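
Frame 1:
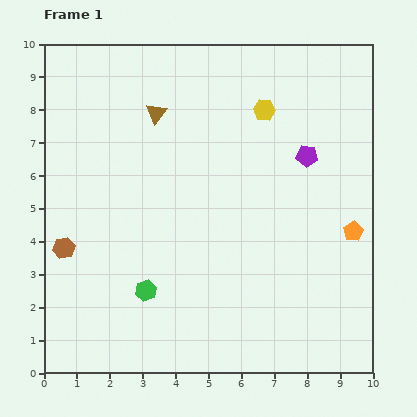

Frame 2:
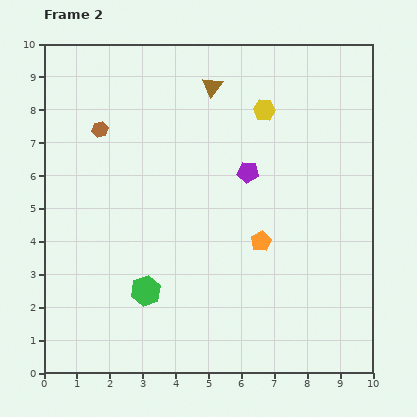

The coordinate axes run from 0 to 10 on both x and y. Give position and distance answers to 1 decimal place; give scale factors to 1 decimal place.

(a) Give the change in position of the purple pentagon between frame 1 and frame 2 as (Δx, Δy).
(-1.8, -0.5)

The purple pentagon was at (8.0, 6.6) in frame 1 and (6.2, 6.1) in frame 2.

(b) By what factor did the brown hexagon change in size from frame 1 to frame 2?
0.7×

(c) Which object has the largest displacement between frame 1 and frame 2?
the brown hexagon

(moved 3.8; next 2.8)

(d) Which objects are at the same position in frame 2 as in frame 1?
the yellow hexagon, the green hexagon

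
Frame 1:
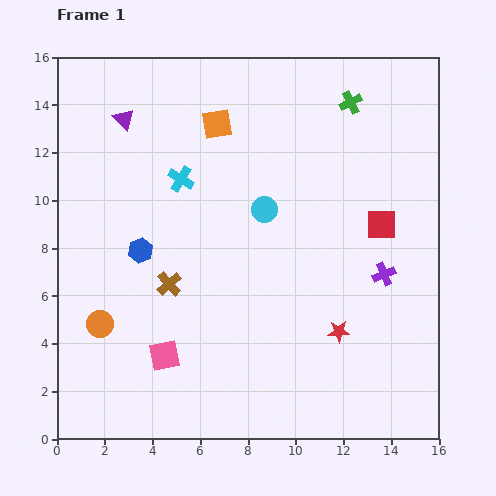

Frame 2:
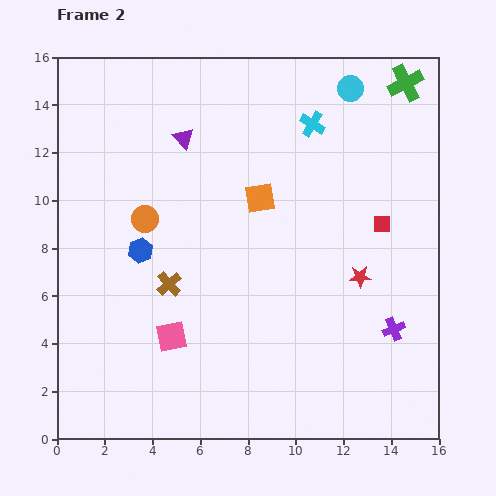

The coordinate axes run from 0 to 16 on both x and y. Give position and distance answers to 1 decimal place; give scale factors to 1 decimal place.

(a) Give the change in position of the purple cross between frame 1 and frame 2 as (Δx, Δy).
(0.4, -2.3)

The purple cross was at (13.7, 6.9) in frame 1 and (14.1, 4.6) in frame 2.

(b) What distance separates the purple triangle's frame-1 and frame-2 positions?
2.6

The purple triangle moved from (2.8, 13.4) to (5.3, 12.6), a distance of √(2.5² + 0.8²) ≈ 2.6.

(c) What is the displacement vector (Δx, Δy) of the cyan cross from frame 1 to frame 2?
(5.5, 2.3)

The cyan cross was at (5.2, 10.9) in frame 1 and (10.7, 13.2) in frame 2.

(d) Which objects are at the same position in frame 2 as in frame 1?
the blue hexagon, the red square, the brown cross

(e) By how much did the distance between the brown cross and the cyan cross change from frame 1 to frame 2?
+4.6

Distance in frame 1: 4.4. Distance in frame 2: 9.0.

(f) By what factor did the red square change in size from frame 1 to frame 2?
0.6×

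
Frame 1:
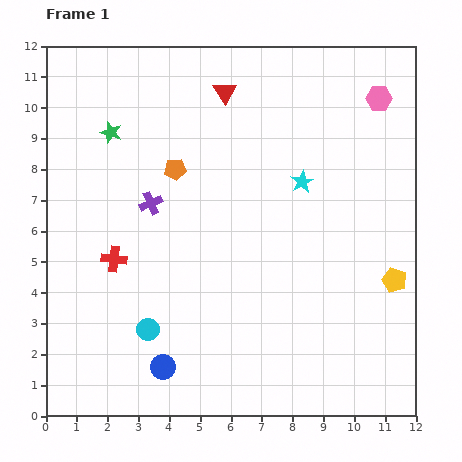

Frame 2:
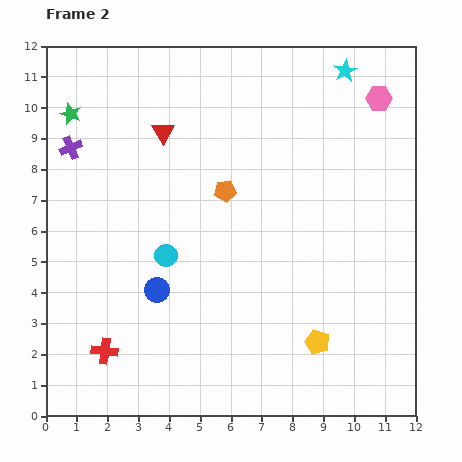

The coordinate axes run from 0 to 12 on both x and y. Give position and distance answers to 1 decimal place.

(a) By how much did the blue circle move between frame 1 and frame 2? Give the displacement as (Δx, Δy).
(-0.2, 2.5)

The blue circle was at (3.8, 1.6) in frame 1 and (3.6, 4.1) in frame 2.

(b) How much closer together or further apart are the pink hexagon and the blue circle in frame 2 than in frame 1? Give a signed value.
-1.7

Distance in frame 1: 11.2. Distance in frame 2: 9.5.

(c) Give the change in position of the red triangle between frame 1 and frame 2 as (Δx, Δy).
(-2.0, -1.3)

The red triangle was at (5.8, 10.5) in frame 1 and (3.8, 9.2) in frame 2.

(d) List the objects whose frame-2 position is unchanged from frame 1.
the pink hexagon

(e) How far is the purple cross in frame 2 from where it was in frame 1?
3.2

The purple cross moved from (3.4, 6.9) to (0.8, 8.7), a distance of √(2.6² + 1.8²) ≈ 3.2.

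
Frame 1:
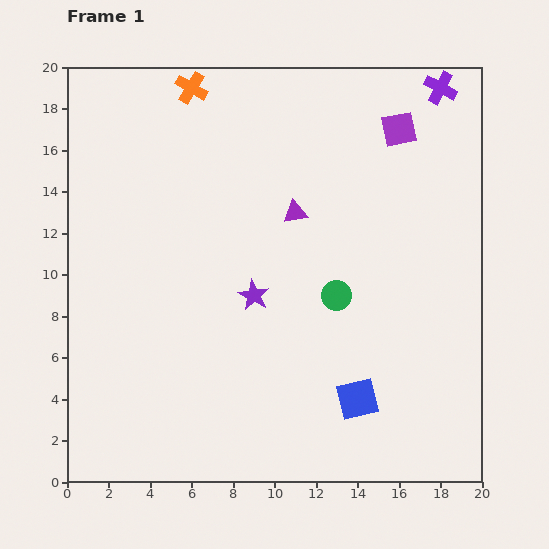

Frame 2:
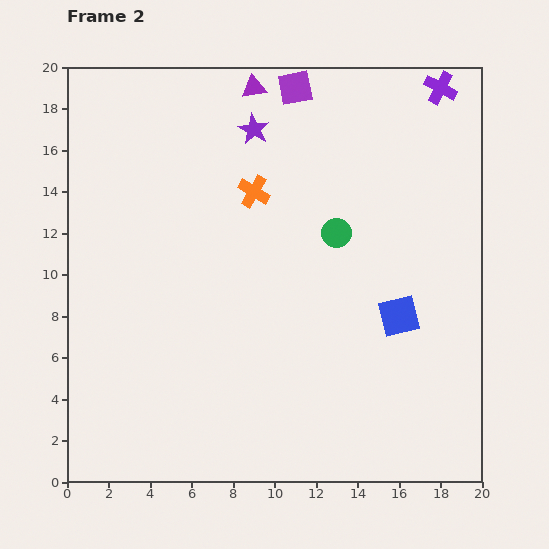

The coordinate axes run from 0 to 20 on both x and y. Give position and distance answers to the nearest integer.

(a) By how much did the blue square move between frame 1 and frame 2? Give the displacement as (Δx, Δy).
(2, 4)

The blue square was at (14, 4) in frame 1 and (16, 8) in frame 2.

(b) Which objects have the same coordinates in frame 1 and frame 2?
the purple cross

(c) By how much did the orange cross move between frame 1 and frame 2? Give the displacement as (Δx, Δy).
(3, -5)

The orange cross was at (6, 19) in frame 1 and (9, 14) in frame 2.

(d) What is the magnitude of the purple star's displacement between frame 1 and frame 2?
8

The purple star moved from (9, 9) to (9, 17), a distance of √(0² + 8²) ≈ 8.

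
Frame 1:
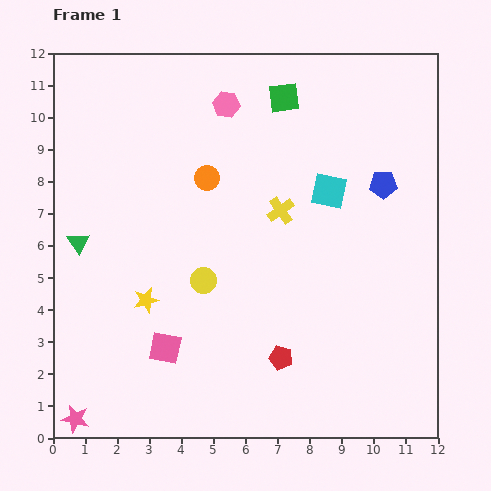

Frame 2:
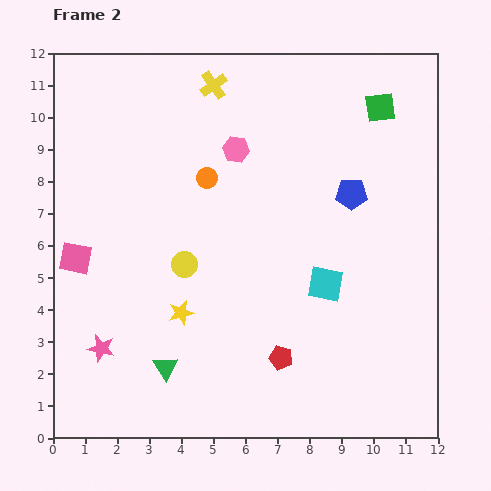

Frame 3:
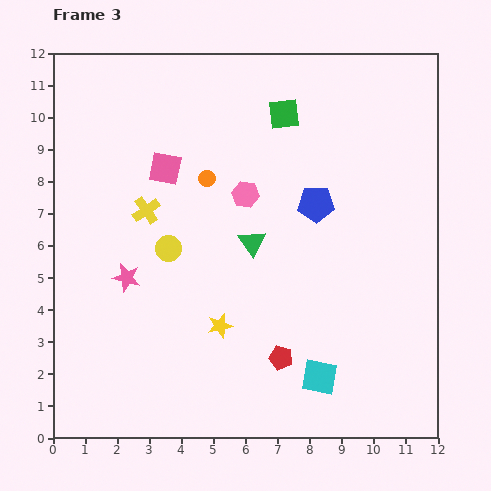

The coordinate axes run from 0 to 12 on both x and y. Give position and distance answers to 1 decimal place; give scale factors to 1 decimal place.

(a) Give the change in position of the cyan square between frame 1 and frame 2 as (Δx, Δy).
(-0.1, -2.9)

The cyan square was at (8.6, 7.7) in frame 1 and (8.5, 4.8) in frame 2.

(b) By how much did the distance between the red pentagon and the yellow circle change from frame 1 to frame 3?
+1.5

Distance in frame 1: 3.4. Distance in frame 3: 4.9.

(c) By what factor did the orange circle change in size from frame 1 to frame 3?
0.6×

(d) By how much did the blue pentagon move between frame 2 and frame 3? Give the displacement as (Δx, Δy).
(-1.1, -0.3)

The blue pentagon was at (9.3, 7.6) in frame 2 and (8.2, 7.3) in frame 3.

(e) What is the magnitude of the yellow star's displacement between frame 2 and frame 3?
1.3

The yellow star moved from (4.0, 3.9) to (5.2, 3.5), a distance of √(1.2² + 0.4²) ≈ 1.3.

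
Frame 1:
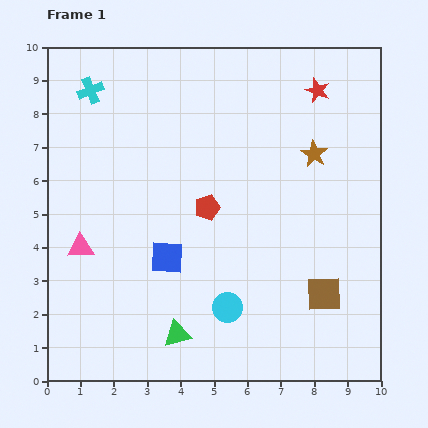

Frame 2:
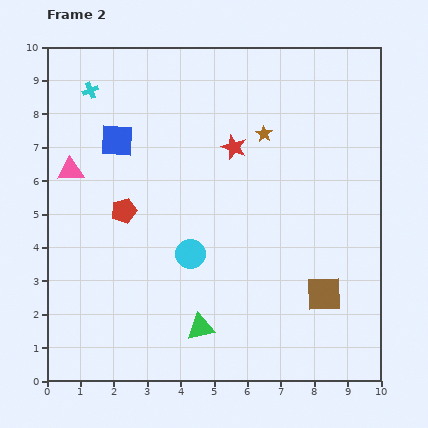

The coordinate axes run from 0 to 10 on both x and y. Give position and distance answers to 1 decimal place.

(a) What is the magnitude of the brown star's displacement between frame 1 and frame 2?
1.6

The brown star moved from (8.0, 6.8) to (6.5, 7.4), a distance of √(1.5² + 0.6²) ≈ 1.6.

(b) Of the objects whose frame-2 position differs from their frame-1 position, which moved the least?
the green triangle

(moved 0.7)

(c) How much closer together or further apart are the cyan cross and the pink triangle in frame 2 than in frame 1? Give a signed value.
-2.2

Distance in frame 1: 4.7. Distance in frame 2: 2.5.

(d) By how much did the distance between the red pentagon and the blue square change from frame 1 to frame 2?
+0.2

Distance in frame 1: 1.9. Distance in frame 2: 2.1.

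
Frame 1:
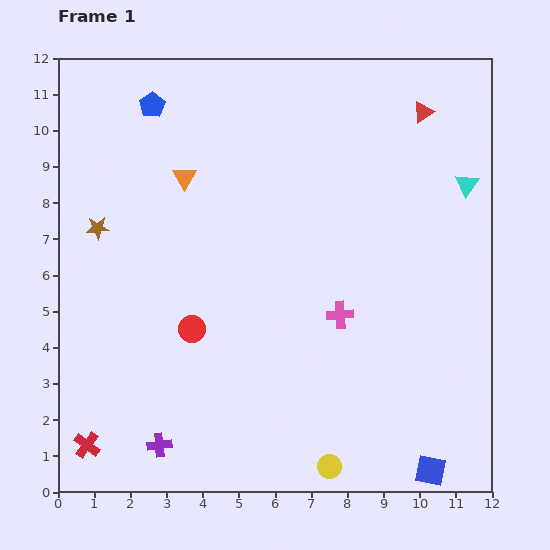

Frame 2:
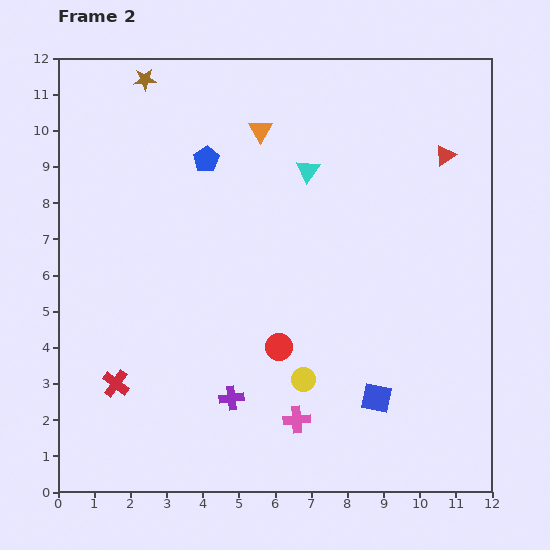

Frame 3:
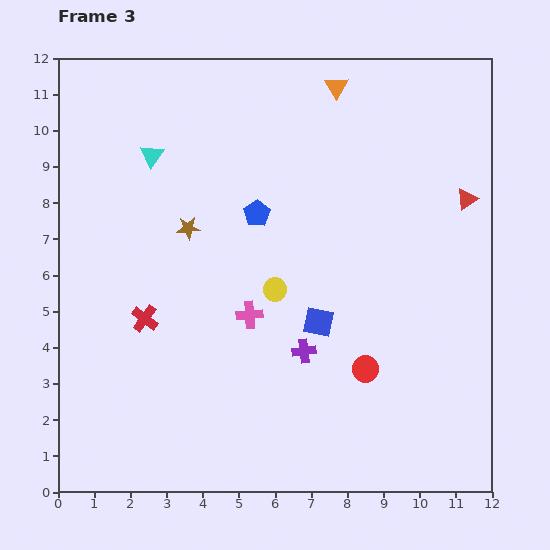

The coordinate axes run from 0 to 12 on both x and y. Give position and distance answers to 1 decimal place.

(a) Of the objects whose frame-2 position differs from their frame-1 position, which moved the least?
the red triangle

(moved 1.3)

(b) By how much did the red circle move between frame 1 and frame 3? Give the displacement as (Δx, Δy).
(4.8, -1.1)

The red circle was at (3.7, 4.5) in frame 1 and (8.5, 3.4) in frame 3.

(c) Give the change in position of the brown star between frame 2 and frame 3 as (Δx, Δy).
(1.2, -4.1)

The brown star was at (2.4, 11.4) in frame 2 and (3.6, 7.3) in frame 3.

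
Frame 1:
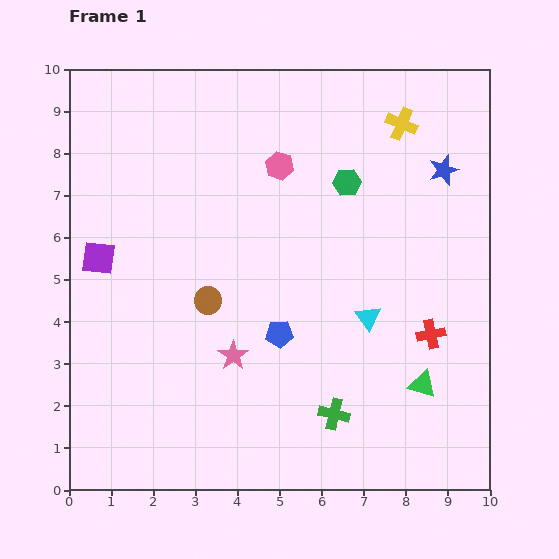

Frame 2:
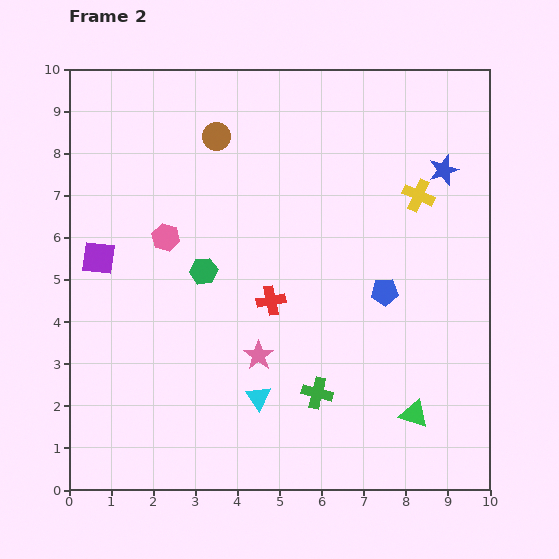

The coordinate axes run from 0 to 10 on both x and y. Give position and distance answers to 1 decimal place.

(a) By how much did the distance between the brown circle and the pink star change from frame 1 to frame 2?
+3.9

Distance in frame 1: 1.4. Distance in frame 2: 5.3.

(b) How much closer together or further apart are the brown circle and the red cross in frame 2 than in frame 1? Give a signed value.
-1.3

Distance in frame 1: 5.4. Distance in frame 2: 4.1.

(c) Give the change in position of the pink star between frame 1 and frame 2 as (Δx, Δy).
(0.6, 0.0)

The pink star was at (3.9, 3.2) in frame 1 and (4.5, 3.2) in frame 2.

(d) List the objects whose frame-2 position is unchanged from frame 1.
the blue star, the purple square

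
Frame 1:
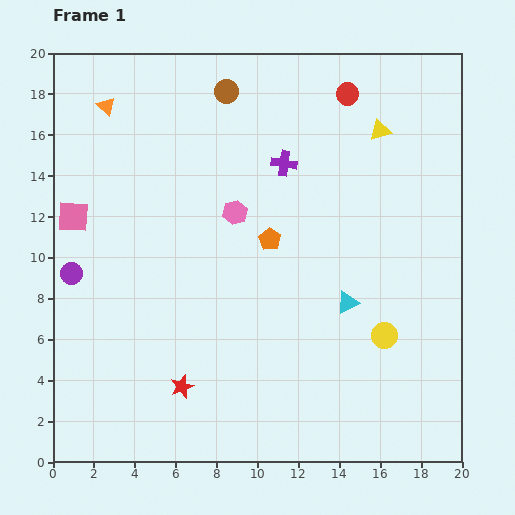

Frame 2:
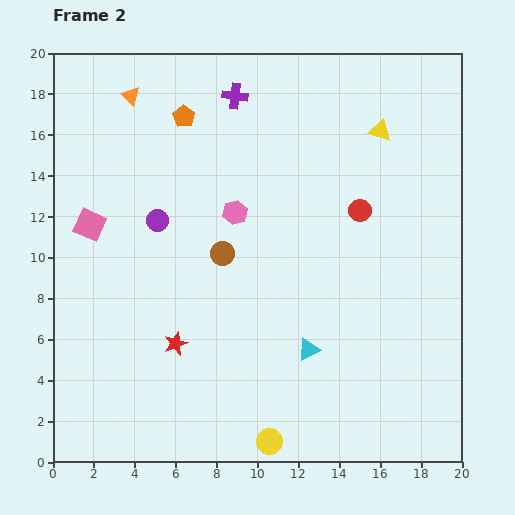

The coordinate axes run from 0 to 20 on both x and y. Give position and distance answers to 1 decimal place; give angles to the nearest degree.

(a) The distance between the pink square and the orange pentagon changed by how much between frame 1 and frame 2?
-2.7

Distance in frame 1: 9.7. Distance in frame 2: 7.0.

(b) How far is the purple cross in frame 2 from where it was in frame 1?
4.1

The purple cross moved from (11.3, 14.6) to (8.9, 17.9), a distance of √(2.4² + 3.3²) ≈ 4.1.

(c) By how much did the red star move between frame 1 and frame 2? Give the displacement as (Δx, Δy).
(-0.3, 2.1)

The red star was at (6.3, 3.7) in frame 1 and (6.0, 5.8) in frame 2.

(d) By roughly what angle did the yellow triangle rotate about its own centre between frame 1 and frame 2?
32° clockwise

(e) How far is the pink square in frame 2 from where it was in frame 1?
0.9

The pink square moved from (1.0, 12.0) to (1.8, 11.6), a distance of √(0.8² + 0.4²) ≈ 0.9.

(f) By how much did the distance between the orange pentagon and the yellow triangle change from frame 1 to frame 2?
+2.0

Distance in frame 1: 7.6. Distance in frame 2: 9.6.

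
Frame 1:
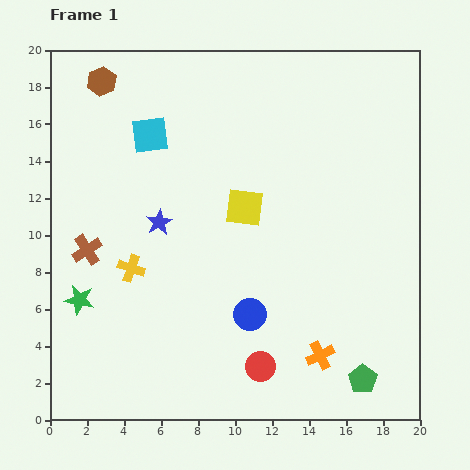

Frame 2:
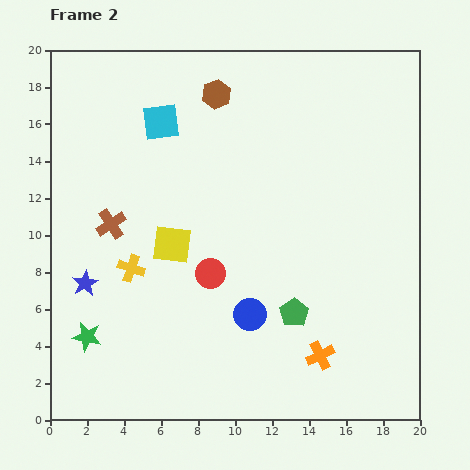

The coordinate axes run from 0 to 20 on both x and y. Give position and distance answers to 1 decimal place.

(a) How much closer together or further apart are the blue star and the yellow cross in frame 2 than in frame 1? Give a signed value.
-0.3

Distance in frame 1: 2.9. Distance in frame 2: 2.6.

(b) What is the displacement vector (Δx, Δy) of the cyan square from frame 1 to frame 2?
(0.6, 0.7)

The cyan square was at (5.4, 15.4) in frame 1 and (6.0, 16.1) in frame 2.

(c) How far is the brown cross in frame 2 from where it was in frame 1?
1.9

The brown cross moved from (2.0, 9.2) to (3.3, 10.6), a distance of √(1.3² + 1.4²) ≈ 1.9.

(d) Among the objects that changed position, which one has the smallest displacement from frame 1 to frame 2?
the cyan square

(moved 0.9)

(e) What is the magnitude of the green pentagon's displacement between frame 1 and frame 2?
5.2

The green pentagon moved from (16.9, 2.2) to (13.2, 5.8), a distance of √(3.7² + 3.6²) ≈ 5.2.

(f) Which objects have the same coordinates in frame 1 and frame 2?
the blue circle, the yellow cross, the orange cross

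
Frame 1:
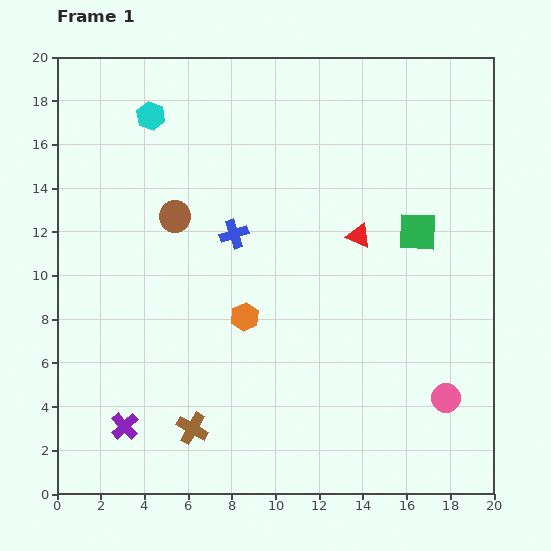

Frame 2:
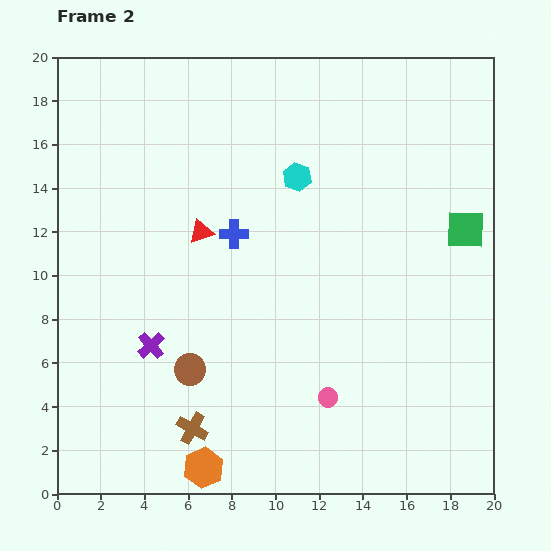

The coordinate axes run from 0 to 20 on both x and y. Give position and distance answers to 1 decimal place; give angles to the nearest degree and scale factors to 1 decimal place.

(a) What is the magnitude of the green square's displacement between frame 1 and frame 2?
2.2

The green square moved from (16.5, 12.0) to (18.7, 12.1), a distance of √(2.2² + 0.1²) ≈ 2.2.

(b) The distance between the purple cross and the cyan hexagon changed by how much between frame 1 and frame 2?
-4.1

Distance in frame 1: 14.3. Distance in frame 2: 10.2.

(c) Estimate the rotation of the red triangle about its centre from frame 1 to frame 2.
42° counter-clockwise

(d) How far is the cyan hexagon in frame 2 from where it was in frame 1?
7.3

The cyan hexagon moved from (4.3, 17.3) to (11.0, 14.5), a distance of √(6.7² + 2.8²) ≈ 7.3.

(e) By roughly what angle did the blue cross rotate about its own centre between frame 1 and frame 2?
21° clockwise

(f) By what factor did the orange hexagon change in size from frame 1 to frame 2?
1.4×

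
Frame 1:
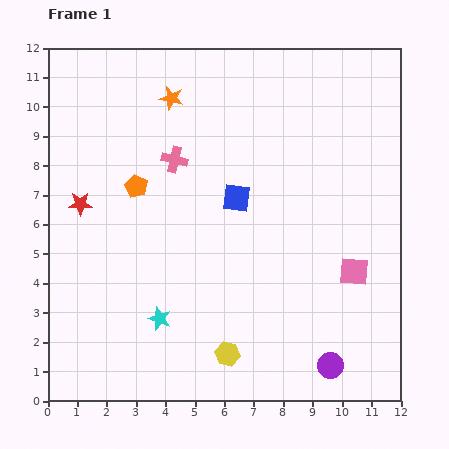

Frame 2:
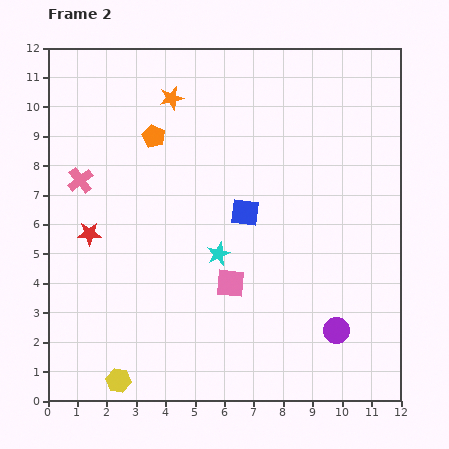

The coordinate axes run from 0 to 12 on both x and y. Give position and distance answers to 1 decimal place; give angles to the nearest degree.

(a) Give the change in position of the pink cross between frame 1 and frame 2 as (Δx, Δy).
(-3.2, -0.7)

The pink cross was at (4.3, 8.2) in frame 1 and (1.1, 7.5) in frame 2.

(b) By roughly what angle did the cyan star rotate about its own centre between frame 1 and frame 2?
30° clockwise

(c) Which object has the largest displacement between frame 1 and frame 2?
the pink square

(moved 4.2; next 3.8)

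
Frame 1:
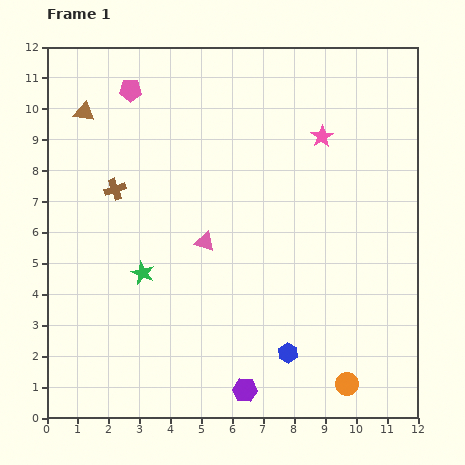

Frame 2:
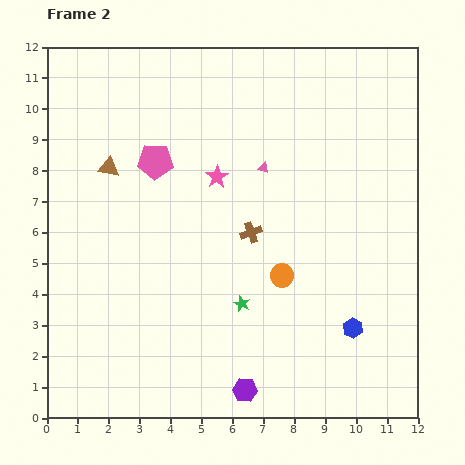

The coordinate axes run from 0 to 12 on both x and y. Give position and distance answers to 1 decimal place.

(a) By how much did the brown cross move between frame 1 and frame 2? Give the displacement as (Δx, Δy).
(4.4, -1.4)

The brown cross was at (2.2, 7.4) in frame 1 and (6.6, 6.0) in frame 2.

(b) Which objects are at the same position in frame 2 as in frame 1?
the purple hexagon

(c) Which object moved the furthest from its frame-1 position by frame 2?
the brown cross

(moved 4.6; next 4.1)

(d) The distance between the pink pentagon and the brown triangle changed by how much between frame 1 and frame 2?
-0.2

Distance in frame 1: 1.7. Distance in frame 2: 1.5.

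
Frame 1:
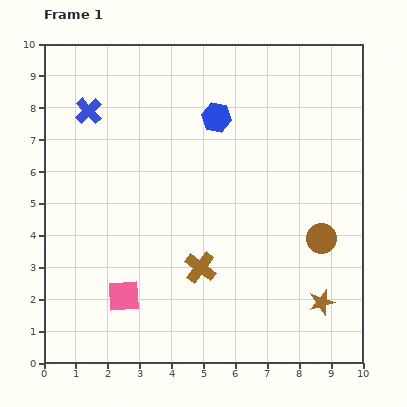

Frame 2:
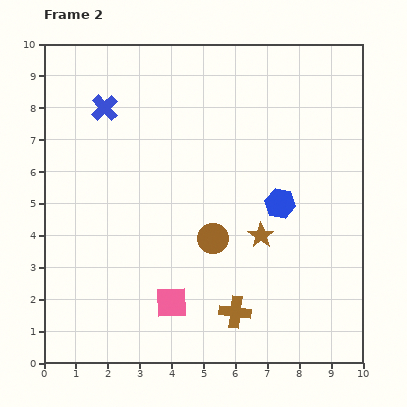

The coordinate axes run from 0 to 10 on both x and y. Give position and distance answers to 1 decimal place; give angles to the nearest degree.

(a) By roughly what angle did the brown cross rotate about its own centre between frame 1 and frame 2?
30° counter-clockwise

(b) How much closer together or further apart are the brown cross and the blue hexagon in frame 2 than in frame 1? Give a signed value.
-1.0

Distance in frame 1: 4.7. Distance in frame 2: 3.7.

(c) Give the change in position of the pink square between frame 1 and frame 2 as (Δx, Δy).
(1.5, -0.2)

The pink square was at (2.5, 2.1) in frame 1 and (4.0, 1.9) in frame 2.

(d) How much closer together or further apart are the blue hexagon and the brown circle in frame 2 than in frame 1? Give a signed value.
-2.6

Distance in frame 1: 5.0. Distance in frame 2: 2.4.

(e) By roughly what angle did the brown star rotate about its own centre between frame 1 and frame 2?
21° counter-clockwise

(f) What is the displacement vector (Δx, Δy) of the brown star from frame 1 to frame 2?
(-1.9, 2.1)

The brown star was at (8.7, 1.9) in frame 1 and (6.8, 4.0) in frame 2.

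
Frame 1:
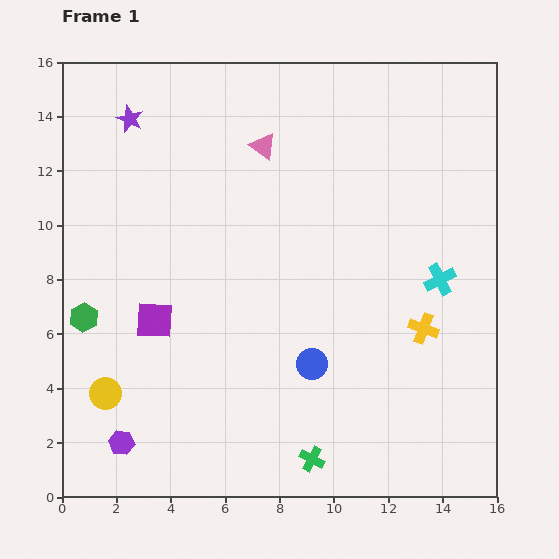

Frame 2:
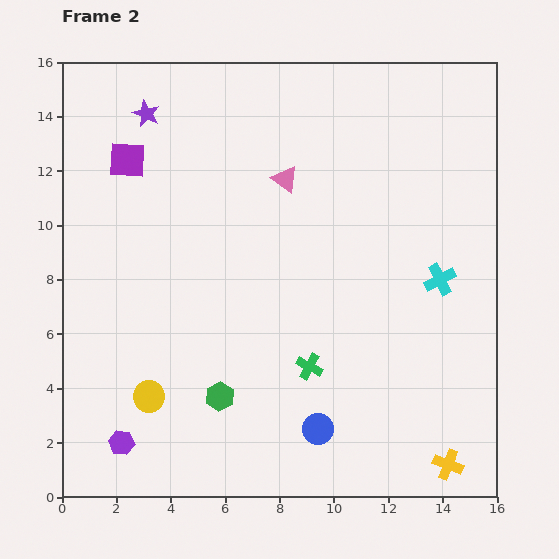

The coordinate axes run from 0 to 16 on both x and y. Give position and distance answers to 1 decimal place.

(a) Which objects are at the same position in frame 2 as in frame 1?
the cyan cross, the purple hexagon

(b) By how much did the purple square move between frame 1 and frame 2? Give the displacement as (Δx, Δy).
(-1.0, 5.9)

The purple square was at (3.4, 6.5) in frame 1 and (2.4, 12.4) in frame 2.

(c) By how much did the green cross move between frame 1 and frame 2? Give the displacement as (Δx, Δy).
(-0.1, 3.4)

The green cross was at (9.2, 1.4) in frame 1 and (9.1, 4.8) in frame 2.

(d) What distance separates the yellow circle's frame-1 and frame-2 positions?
1.6

The yellow circle moved from (1.6, 3.8) to (3.2, 3.7), a distance of √(1.6² + 0.1²) ≈ 1.6.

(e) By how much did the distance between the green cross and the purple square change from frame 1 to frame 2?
+2.4

Distance in frame 1: 7.7. Distance in frame 2: 10.1.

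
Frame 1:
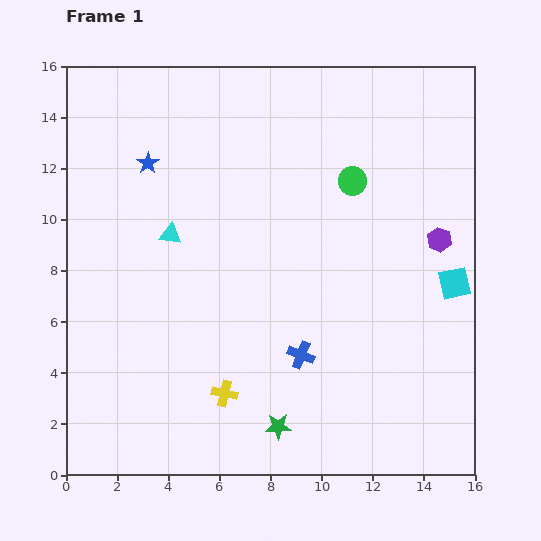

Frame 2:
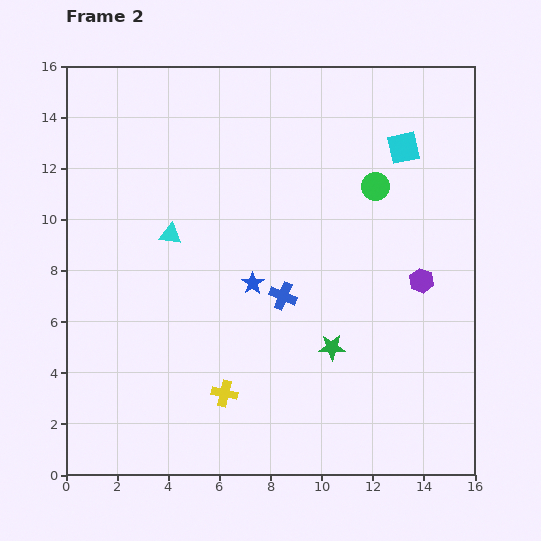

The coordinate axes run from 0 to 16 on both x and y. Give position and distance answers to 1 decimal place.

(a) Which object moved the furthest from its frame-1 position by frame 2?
the blue star

(moved 6.2; next 5.7)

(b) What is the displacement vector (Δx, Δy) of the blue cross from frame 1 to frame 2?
(-0.7, 2.3)

The blue cross was at (9.2, 4.7) in frame 1 and (8.5, 7.0) in frame 2.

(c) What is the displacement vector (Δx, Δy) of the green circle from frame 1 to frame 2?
(0.9, -0.2)

The green circle was at (11.2, 11.5) in frame 1 and (12.1, 11.3) in frame 2.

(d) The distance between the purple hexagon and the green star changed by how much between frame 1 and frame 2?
-5.2

Distance in frame 1: 9.6. Distance in frame 2: 4.4.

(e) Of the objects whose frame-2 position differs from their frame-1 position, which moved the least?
the green circle

(moved 0.9)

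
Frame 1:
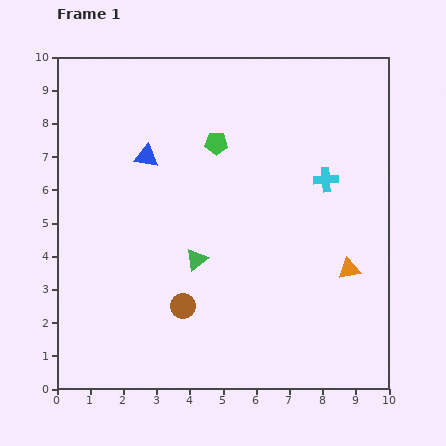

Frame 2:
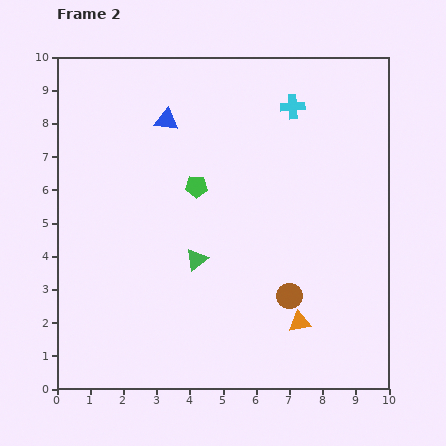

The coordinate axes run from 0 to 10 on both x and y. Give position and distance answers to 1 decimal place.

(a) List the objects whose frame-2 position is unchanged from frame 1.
the green triangle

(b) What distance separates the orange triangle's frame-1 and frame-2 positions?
2.2

The orange triangle moved from (8.8, 3.6) to (7.3, 2.0), a distance of √(1.5² + 1.6²) ≈ 2.2.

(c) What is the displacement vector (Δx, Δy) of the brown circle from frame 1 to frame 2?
(3.2, 0.3)

The brown circle was at (3.8, 2.5) in frame 1 and (7.0, 2.8) in frame 2.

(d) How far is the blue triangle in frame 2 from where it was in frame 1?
1.3

The blue triangle moved from (2.7, 7.0) to (3.3, 8.1), a distance of √(0.6² + 1.1²) ≈ 1.3.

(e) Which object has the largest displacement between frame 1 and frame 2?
the brown circle

(moved 3.2; next 2.4)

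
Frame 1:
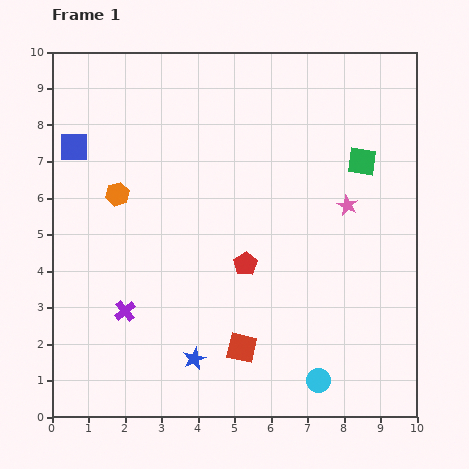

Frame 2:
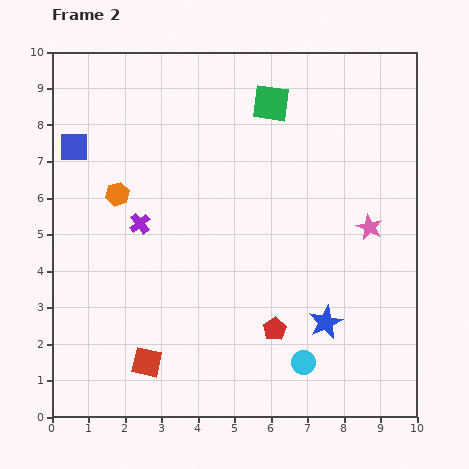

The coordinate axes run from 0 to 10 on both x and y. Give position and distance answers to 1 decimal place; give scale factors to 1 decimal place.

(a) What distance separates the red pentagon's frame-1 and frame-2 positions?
2.0

The red pentagon moved from (5.3, 4.2) to (6.1, 2.4), a distance of √(0.8² + 1.8²) ≈ 2.0.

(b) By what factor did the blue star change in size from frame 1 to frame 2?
1.5×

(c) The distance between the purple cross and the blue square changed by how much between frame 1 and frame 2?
-1.9

Distance in frame 1: 4.7. Distance in frame 2: 2.8.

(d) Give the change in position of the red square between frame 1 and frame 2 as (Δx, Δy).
(-2.6, -0.4)

The red square was at (5.2, 1.9) in frame 1 and (2.6, 1.5) in frame 2.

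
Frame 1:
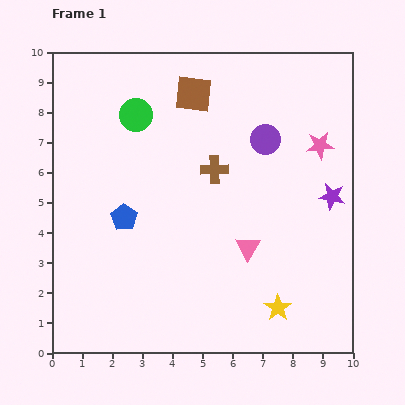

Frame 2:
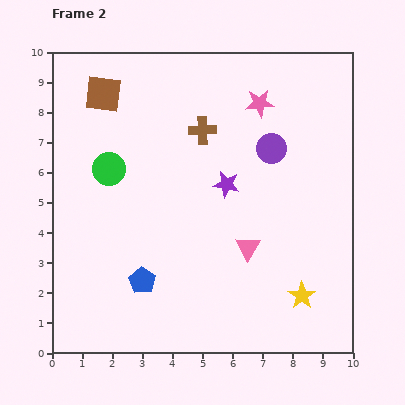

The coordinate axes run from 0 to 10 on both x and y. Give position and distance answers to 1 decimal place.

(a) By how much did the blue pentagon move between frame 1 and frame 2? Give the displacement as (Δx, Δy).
(0.6, -2.1)

The blue pentagon was at (2.4, 4.5) in frame 1 and (3.0, 2.4) in frame 2.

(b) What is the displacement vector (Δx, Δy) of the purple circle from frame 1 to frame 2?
(0.2, -0.3)

The purple circle was at (7.1, 7.1) in frame 1 and (7.3, 6.8) in frame 2.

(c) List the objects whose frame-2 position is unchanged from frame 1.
the pink triangle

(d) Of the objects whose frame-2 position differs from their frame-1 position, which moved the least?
the purple circle

(moved 0.4)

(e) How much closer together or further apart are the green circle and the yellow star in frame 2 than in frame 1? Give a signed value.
-0.2

Distance in frame 1: 7.9. Distance in frame 2: 7.7.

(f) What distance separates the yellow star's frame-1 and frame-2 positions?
0.9

The yellow star moved from (7.5, 1.5) to (8.3, 1.9), a distance of √(0.8² + 0.4²) ≈ 0.9.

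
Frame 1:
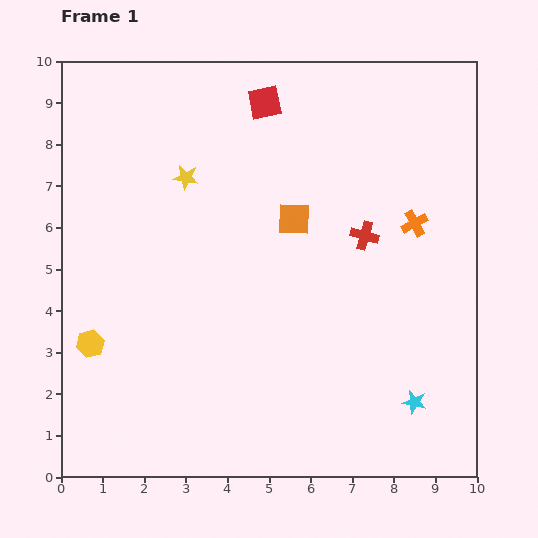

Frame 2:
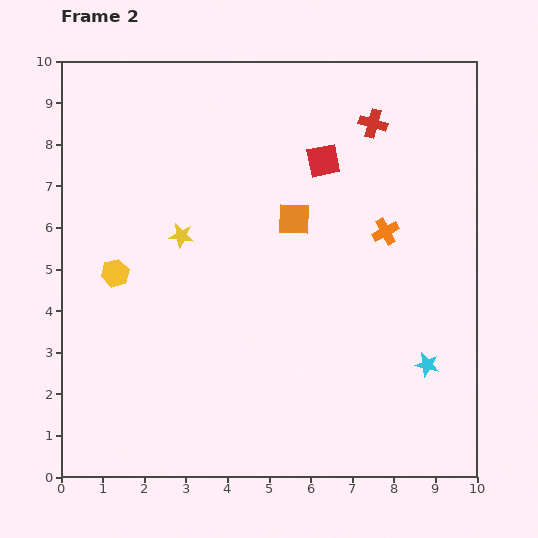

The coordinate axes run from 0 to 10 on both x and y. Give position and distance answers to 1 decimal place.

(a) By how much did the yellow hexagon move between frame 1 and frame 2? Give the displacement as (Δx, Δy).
(0.6, 1.7)

The yellow hexagon was at (0.7, 3.2) in frame 1 and (1.3, 4.9) in frame 2.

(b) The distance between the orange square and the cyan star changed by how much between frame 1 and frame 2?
-0.6

Distance in frame 1: 5.3. Distance in frame 2: 4.7.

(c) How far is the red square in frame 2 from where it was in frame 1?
2.0

The red square moved from (4.9, 9.0) to (6.3, 7.6), a distance of √(1.4² + 1.4²) ≈ 2.0.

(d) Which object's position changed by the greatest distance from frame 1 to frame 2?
the red cross

(moved 2.7; next 2.0)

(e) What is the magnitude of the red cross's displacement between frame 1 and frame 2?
2.7

The red cross moved from (7.3, 5.8) to (7.5, 8.5), a distance of √(0.2² + 2.7²) ≈ 2.7.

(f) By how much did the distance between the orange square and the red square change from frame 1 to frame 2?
-1.3

Distance in frame 1: 2.9. Distance in frame 2: 1.6.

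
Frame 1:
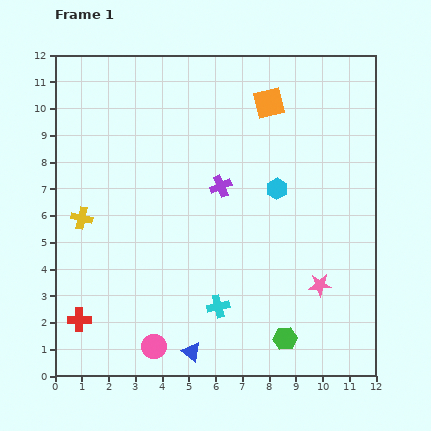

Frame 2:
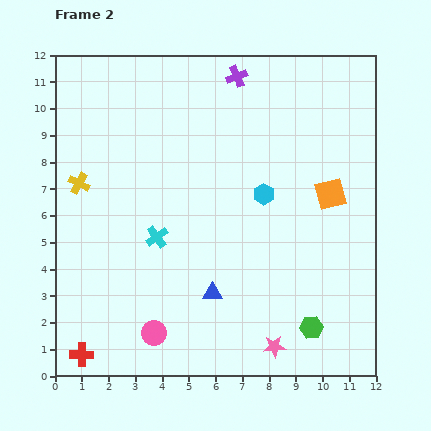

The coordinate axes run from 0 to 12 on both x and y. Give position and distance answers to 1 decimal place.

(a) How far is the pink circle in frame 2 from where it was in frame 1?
0.5

The pink circle moved from (3.7, 1.1) to (3.7, 1.6), a distance of √(0.0² + 0.5²) ≈ 0.5.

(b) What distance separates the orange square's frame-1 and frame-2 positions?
4.1

The orange square moved from (8.0, 10.2) to (10.3, 6.8), a distance of √(2.3² + 3.4²) ≈ 4.1.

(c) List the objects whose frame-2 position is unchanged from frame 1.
none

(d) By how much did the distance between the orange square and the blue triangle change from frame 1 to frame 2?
-4.0

Distance in frame 1: 9.7. Distance in frame 2: 5.7.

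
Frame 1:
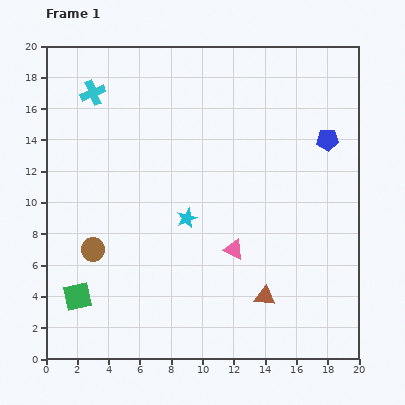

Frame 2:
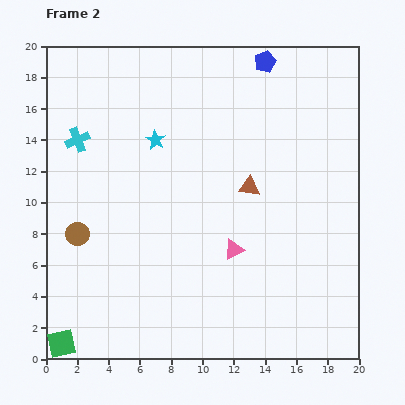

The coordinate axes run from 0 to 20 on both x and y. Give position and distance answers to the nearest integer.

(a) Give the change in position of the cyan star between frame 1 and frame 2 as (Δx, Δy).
(-2, 5)

The cyan star was at (9, 9) in frame 1 and (7, 14) in frame 2.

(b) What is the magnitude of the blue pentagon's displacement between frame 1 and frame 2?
6

The blue pentagon moved from (18, 14) to (14, 19), a distance of √(4² + 5²) ≈ 6.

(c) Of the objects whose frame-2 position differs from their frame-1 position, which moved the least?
the brown circle

(moved 1)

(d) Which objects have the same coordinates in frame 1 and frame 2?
the pink triangle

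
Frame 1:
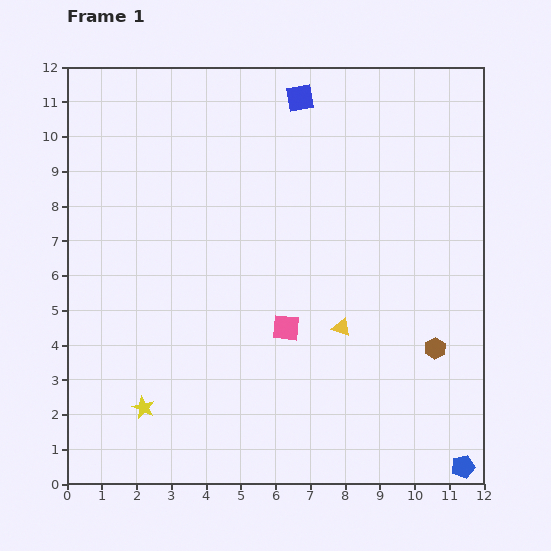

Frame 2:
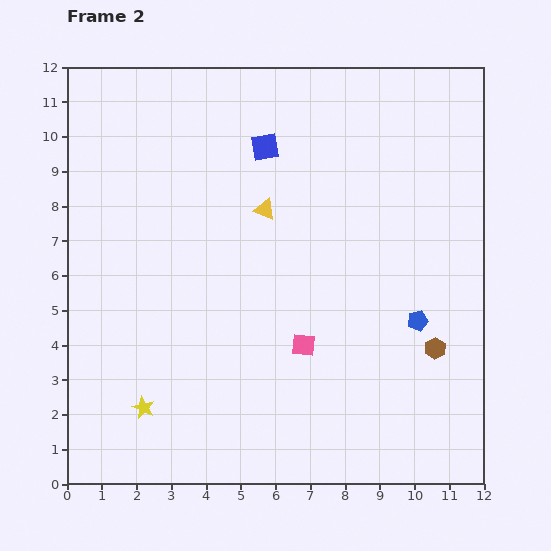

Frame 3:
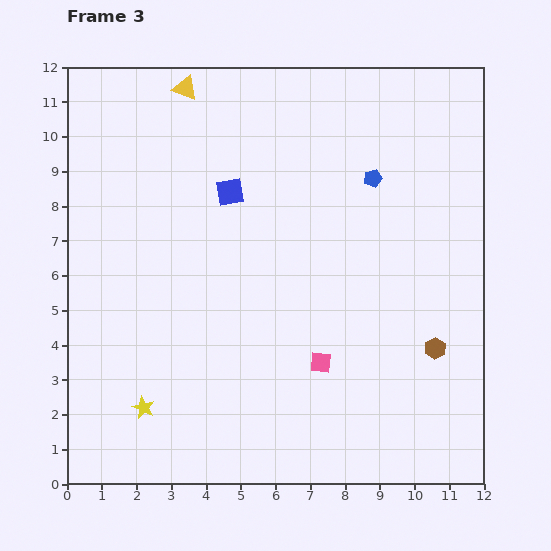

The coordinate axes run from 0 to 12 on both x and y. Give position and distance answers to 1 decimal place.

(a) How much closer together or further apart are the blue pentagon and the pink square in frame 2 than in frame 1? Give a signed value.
-3.1

Distance in frame 1: 6.5. Distance in frame 2: 3.4.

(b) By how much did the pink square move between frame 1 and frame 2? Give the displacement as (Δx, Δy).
(0.5, -0.5)

The pink square was at (6.3, 4.5) in frame 1 and (6.8, 4.0) in frame 2.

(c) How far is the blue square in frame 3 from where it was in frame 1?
3.4

The blue square moved from (6.7, 11.1) to (4.7, 8.4), a distance of √(2.0² + 2.7²) ≈ 3.4.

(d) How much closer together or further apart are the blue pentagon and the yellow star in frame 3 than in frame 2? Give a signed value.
+1.0

Distance in frame 2: 8.3. Distance in frame 3: 9.3.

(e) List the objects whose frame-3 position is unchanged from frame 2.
the brown hexagon, the yellow star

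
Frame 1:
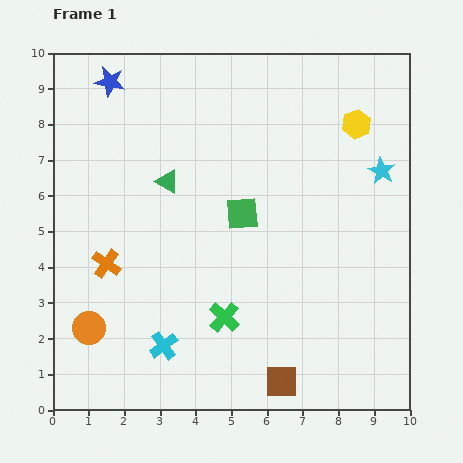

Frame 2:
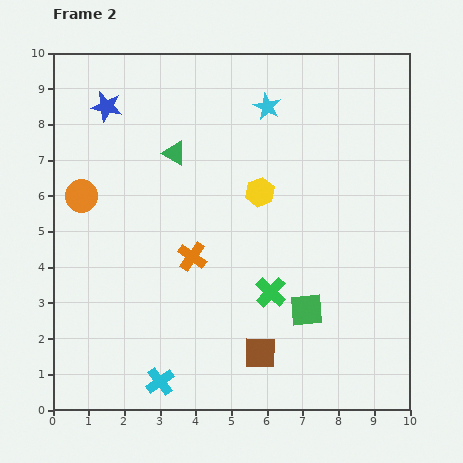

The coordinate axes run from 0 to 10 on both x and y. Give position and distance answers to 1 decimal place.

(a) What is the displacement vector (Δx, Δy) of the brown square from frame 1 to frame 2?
(-0.6, 0.8)

The brown square was at (6.4, 0.8) in frame 1 and (5.8, 1.6) in frame 2.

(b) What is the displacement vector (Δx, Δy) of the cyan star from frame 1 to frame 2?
(-3.2, 1.8)

The cyan star was at (9.2, 6.7) in frame 1 and (6.0, 8.5) in frame 2.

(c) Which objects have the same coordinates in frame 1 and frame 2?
none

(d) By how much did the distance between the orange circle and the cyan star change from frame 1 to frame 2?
-3.5

Distance in frame 1: 9.3. Distance in frame 2: 5.8.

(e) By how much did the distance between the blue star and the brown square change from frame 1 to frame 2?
-1.6

Distance in frame 1: 9.7. Distance in frame 2: 8.1.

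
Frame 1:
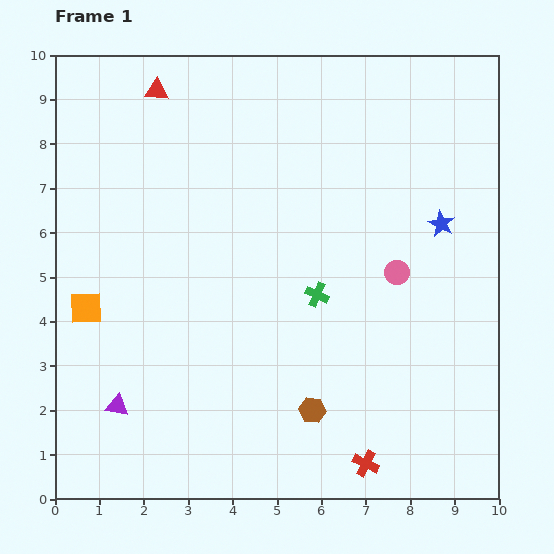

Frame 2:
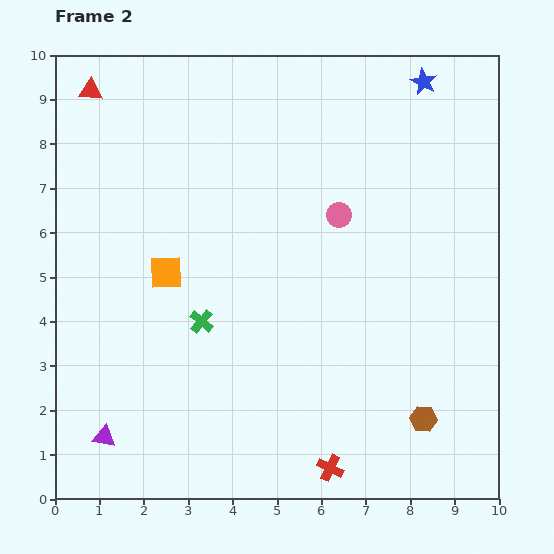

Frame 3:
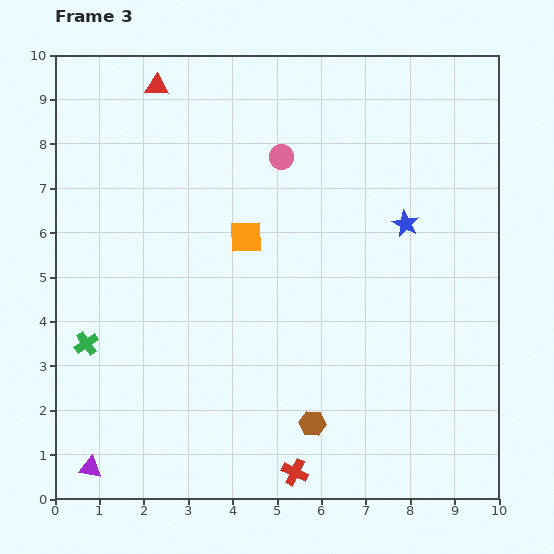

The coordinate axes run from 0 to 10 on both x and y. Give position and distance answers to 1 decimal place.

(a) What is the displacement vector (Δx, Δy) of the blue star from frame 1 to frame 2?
(-0.4, 3.2)

The blue star was at (8.7, 6.2) in frame 1 and (8.3, 9.4) in frame 2.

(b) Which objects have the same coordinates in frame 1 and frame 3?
none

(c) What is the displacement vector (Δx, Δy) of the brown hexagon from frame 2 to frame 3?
(-2.5, -0.1)

The brown hexagon was at (8.3, 1.8) in frame 2 and (5.8, 1.7) in frame 3.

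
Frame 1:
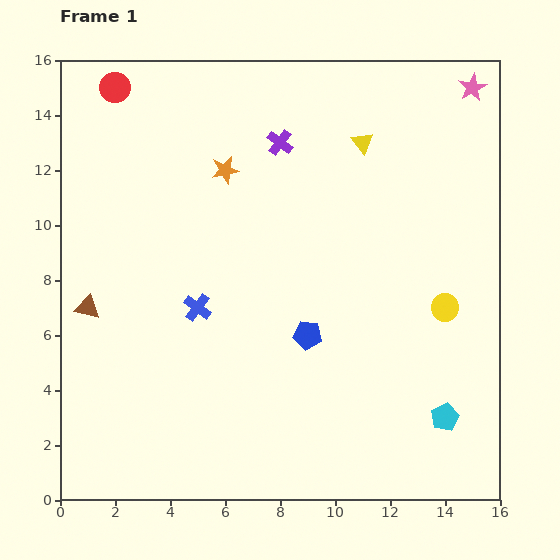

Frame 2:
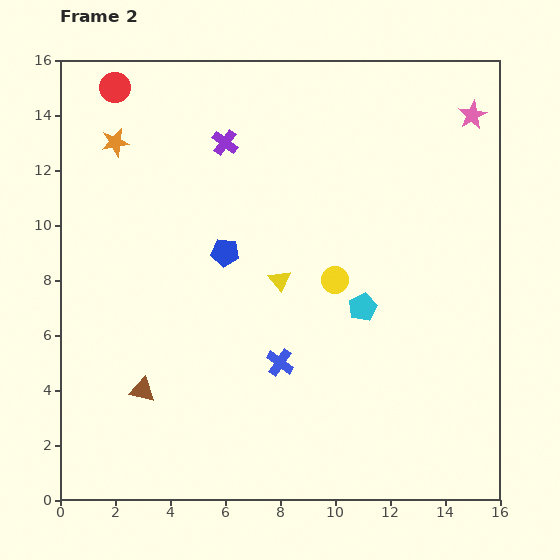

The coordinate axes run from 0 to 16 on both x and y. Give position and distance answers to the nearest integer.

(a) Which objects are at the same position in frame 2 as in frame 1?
the red circle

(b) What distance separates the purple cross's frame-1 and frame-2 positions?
2

The purple cross moved from (8, 13) to (6, 13), a distance of √(2² + 0²) ≈ 2.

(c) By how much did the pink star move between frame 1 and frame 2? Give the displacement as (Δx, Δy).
(0, -1)

The pink star was at (15, 15) in frame 1 and (15, 14) in frame 2.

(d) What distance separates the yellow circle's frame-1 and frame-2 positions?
4

The yellow circle moved from (14, 7) to (10, 8), a distance of √(4² + 1²) ≈ 4.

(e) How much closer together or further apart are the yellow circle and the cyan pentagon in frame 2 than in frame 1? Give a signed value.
-3

Distance in frame 1: 4. Distance in frame 2: 1.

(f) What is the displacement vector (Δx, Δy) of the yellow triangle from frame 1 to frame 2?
(-3, -5)

The yellow triangle was at (11, 13) in frame 1 and (8, 8) in frame 2.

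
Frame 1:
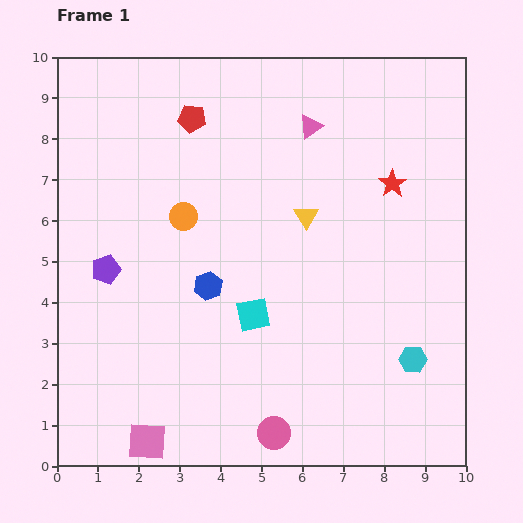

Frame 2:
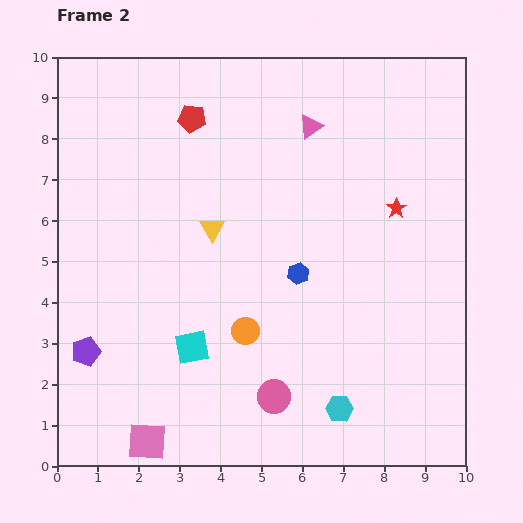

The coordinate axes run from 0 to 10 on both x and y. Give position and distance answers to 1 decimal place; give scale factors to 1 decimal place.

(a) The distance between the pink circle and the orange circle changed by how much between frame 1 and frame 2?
-4.0

Distance in frame 1: 5.7. Distance in frame 2: 1.7.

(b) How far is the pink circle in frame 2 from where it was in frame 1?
0.9

The pink circle moved from (5.3, 0.8) to (5.3, 1.7), a distance of √(0.0² + 0.9²) ≈ 0.9.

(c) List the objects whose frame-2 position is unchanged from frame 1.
the red pentagon, the pink triangle, the pink square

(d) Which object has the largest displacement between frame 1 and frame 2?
the orange circle

(moved 3.2; next 2.3)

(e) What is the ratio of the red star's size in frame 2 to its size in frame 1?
0.7×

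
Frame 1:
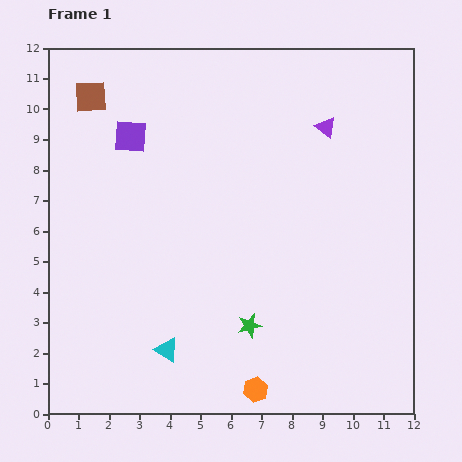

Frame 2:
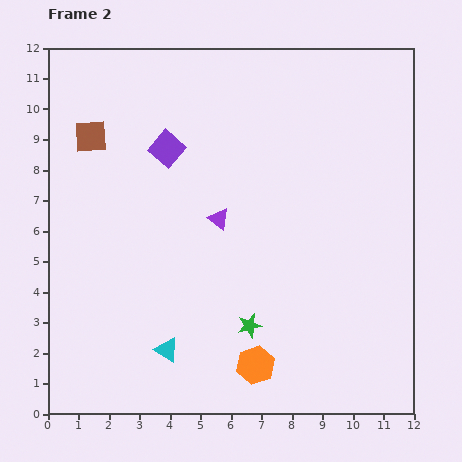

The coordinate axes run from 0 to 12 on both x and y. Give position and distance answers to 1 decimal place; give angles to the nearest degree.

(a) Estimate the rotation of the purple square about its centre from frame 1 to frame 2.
35° clockwise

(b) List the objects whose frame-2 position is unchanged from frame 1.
the cyan triangle, the green star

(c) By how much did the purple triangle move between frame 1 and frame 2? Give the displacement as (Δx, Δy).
(-3.5, -3.0)

The purple triangle was at (9.1, 9.4) in frame 1 and (5.6, 6.4) in frame 2.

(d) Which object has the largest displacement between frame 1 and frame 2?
the purple triangle

(moved 4.6; next 1.3)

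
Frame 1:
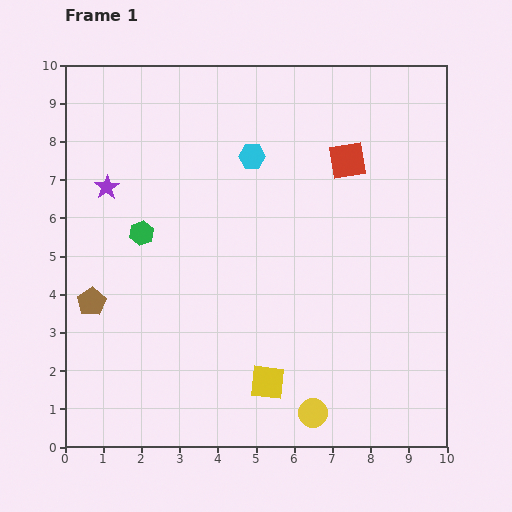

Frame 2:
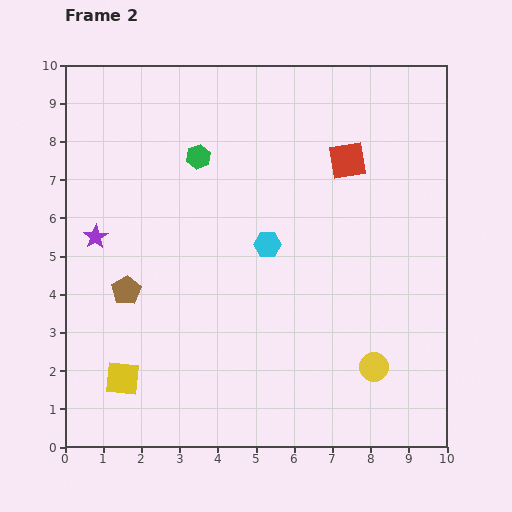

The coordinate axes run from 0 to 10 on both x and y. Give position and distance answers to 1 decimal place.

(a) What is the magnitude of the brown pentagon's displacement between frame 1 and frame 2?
0.9

The brown pentagon moved from (0.7, 3.8) to (1.6, 4.1), a distance of √(0.9² + 0.3²) ≈ 0.9.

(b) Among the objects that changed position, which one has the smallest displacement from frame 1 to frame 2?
the brown pentagon

(moved 0.9)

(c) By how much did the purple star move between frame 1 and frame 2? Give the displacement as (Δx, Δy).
(-0.3, -1.3)

The purple star was at (1.1, 6.8) in frame 1 and (0.8, 5.5) in frame 2.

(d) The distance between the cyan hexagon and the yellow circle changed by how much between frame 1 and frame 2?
-2.6

Distance in frame 1: 6.9. Distance in frame 2: 4.3.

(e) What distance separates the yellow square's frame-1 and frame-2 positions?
3.8

The yellow square moved from (5.3, 1.7) to (1.5, 1.8), a distance of √(3.8² + 0.1²) ≈ 3.8.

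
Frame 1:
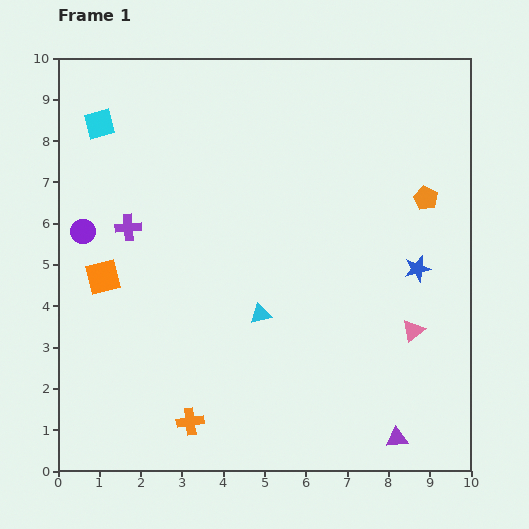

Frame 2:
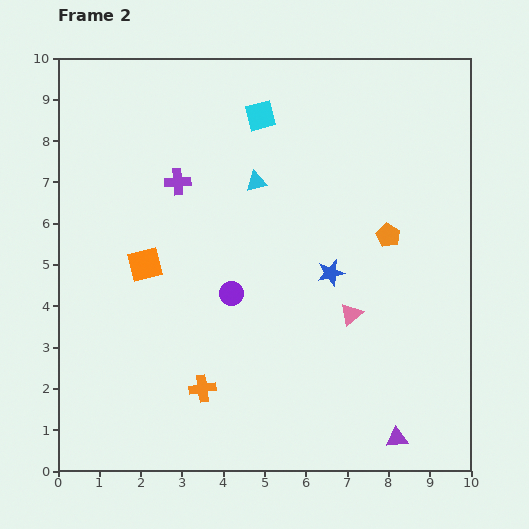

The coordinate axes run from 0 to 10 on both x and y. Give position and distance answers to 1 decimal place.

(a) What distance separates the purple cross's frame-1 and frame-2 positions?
1.6

The purple cross moved from (1.7, 5.9) to (2.9, 7.0), a distance of √(1.2² + 1.1²) ≈ 1.6.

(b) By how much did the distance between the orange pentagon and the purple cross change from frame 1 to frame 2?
-1.9

Distance in frame 1: 7.2. Distance in frame 2: 5.3.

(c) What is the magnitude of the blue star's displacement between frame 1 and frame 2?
2.1

The blue star moved from (8.7, 4.9) to (6.6, 4.8), a distance of √(2.1² + 0.1²) ≈ 2.1.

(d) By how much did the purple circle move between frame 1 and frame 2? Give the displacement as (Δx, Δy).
(3.6, -1.5)

The purple circle was at (0.6, 5.8) in frame 1 and (4.2, 4.3) in frame 2.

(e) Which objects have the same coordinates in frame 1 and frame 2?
the purple triangle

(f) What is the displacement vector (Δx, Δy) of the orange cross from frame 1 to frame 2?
(0.3, 0.8)

The orange cross was at (3.2, 1.2) in frame 1 and (3.5, 2.0) in frame 2.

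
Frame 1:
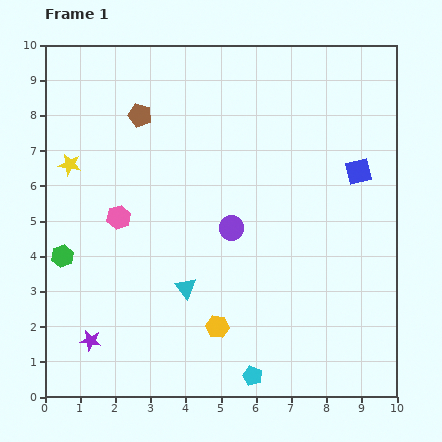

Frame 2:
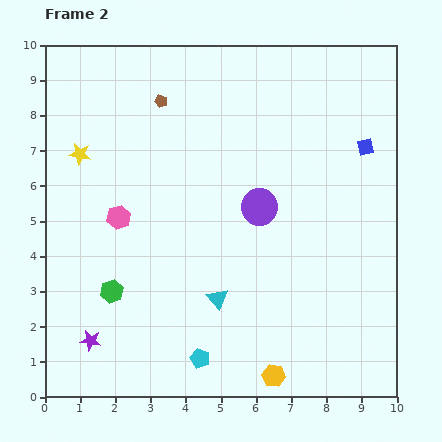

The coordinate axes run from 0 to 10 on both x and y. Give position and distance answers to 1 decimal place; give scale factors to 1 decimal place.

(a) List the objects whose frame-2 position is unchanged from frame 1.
the pink hexagon, the purple star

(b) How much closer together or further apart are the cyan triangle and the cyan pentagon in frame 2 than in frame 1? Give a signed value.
-1.3

Distance in frame 1: 3.1. Distance in frame 2: 1.8.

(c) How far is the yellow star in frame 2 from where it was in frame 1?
0.4

The yellow star moved from (0.7, 6.6) to (1.0, 6.9), a distance of √(0.3² + 0.3²) ≈ 0.4.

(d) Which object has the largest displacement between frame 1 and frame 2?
the yellow hexagon

(moved 2.1; next 1.7)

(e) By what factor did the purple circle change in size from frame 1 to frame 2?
1.5×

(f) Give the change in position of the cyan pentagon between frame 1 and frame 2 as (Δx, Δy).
(-1.5, 0.5)

The cyan pentagon was at (5.9, 0.6) in frame 1 and (4.4, 1.1) in frame 2.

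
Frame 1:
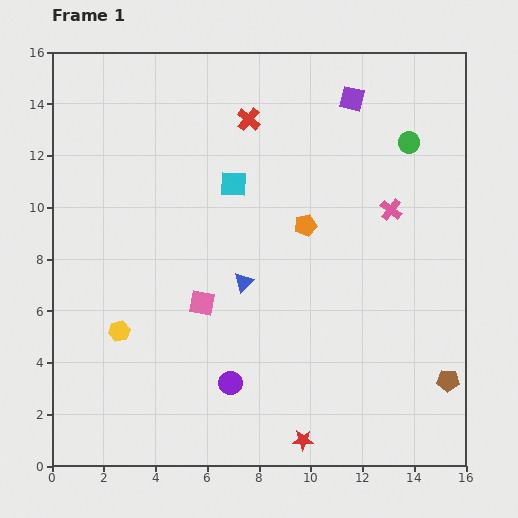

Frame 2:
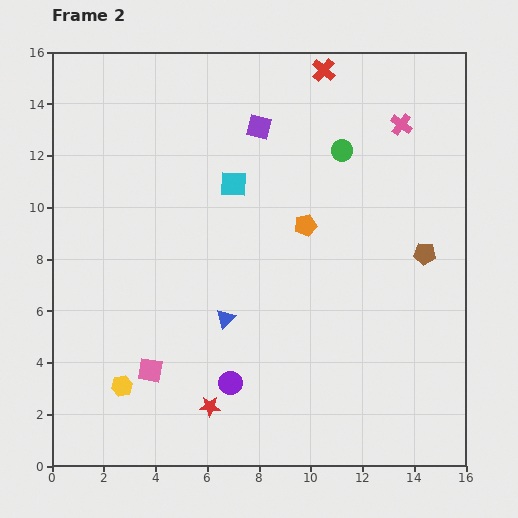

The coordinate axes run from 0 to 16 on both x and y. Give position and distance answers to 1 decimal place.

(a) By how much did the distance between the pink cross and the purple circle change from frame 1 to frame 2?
+2.9

Distance in frame 1: 9.1. Distance in frame 2: 12.0.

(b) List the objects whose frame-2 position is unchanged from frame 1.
the purple circle, the cyan square, the orange pentagon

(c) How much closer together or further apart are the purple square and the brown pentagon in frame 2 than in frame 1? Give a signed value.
-3.4

Distance in frame 1: 11.5. Distance in frame 2: 8.1.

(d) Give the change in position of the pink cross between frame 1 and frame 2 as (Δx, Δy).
(0.4, 3.3)

The pink cross was at (13.1, 9.9) in frame 1 and (13.5, 13.2) in frame 2.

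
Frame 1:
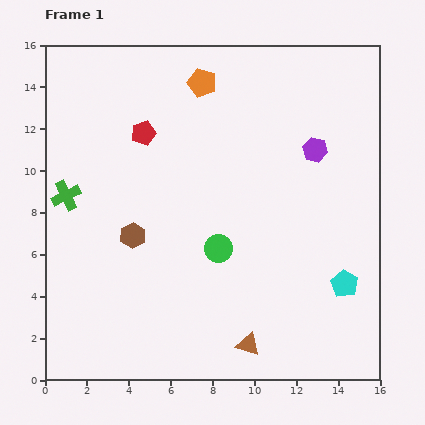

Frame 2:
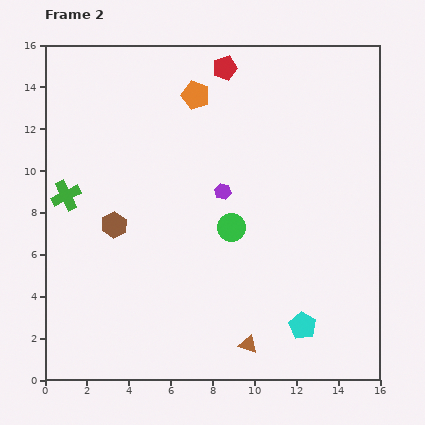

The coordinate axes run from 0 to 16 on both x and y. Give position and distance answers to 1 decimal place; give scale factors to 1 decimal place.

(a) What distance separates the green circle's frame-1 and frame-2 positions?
1.2

The green circle moved from (8.3, 6.3) to (8.9, 7.3), a distance of √(0.6² + 1.0²) ≈ 1.2.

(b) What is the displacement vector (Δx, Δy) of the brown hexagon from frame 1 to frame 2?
(-0.9, 0.5)

The brown hexagon was at (4.2, 6.9) in frame 1 and (3.3, 7.4) in frame 2.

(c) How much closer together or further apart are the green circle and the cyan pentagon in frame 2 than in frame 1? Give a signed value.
-0.4

Distance in frame 1: 6.2. Distance in frame 2: 5.8.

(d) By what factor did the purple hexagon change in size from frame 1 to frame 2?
0.7×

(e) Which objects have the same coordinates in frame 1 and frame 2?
the green cross, the brown triangle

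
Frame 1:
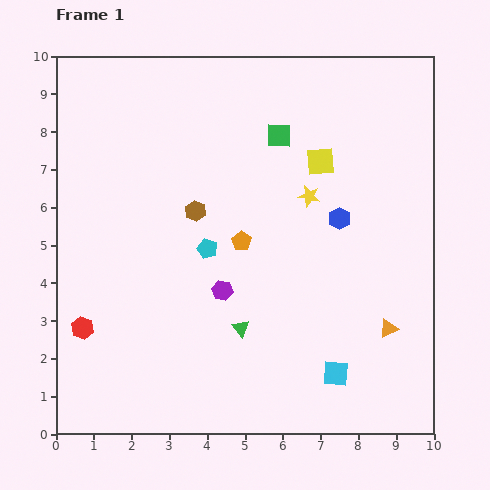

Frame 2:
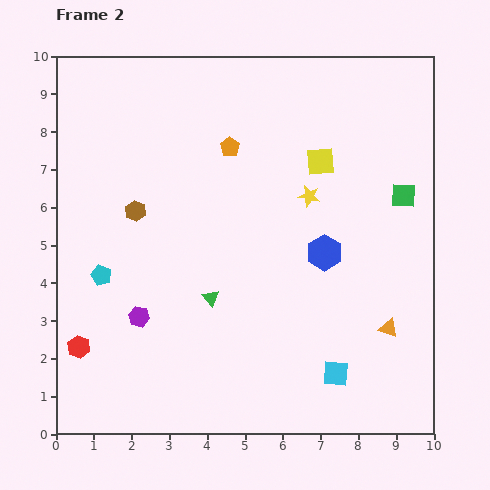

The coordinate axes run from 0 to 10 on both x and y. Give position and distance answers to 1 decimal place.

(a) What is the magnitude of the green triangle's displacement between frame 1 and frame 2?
1.1

The green triangle moved from (4.9, 2.8) to (4.1, 3.6), a distance of √(0.8² + 0.8²) ≈ 1.1.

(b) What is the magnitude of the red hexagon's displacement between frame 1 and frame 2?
0.5

The red hexagon moved from (0.7, 2.8) to (0.6, 2.3), a distance of √(0.1² + 0.5²) ≈ 0.5.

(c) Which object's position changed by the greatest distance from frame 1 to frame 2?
the green square

(moved 3.7; next 2.9)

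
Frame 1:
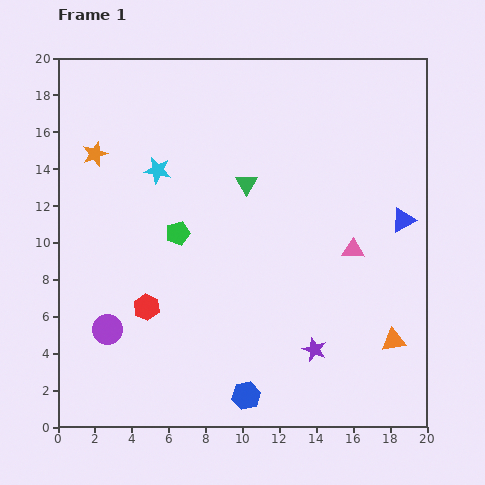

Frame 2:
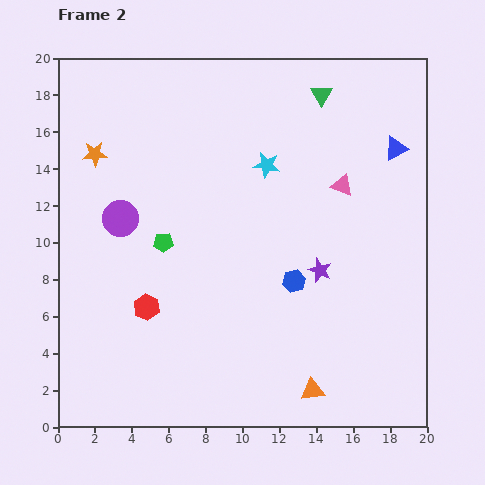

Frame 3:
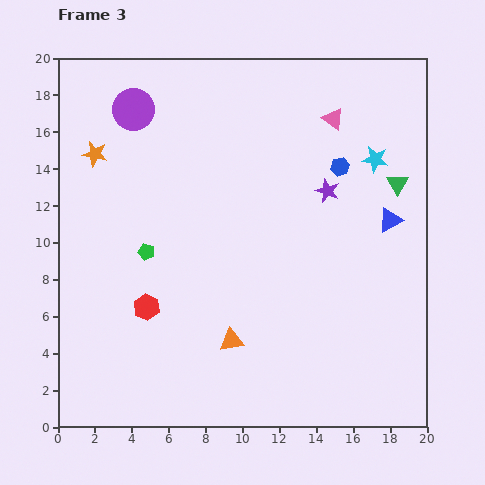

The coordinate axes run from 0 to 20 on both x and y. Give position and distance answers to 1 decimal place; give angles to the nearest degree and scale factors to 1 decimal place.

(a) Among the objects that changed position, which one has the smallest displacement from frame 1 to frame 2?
the green pentagon

(moved 0.9)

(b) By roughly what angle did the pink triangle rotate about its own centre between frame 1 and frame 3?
34° clockwise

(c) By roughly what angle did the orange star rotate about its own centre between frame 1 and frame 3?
30° clockwise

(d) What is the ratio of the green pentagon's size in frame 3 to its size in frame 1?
0.7×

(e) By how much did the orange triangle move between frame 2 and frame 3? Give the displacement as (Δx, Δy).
(-4.4, 2.7)

The orange triangle was at (13.8, 2.0) in frame 2 and (9.4, 4.7) in frame 3.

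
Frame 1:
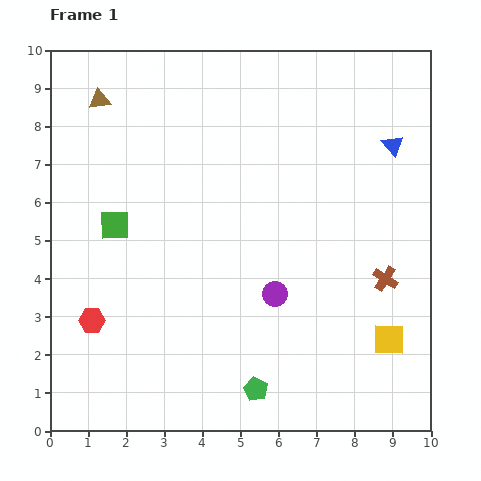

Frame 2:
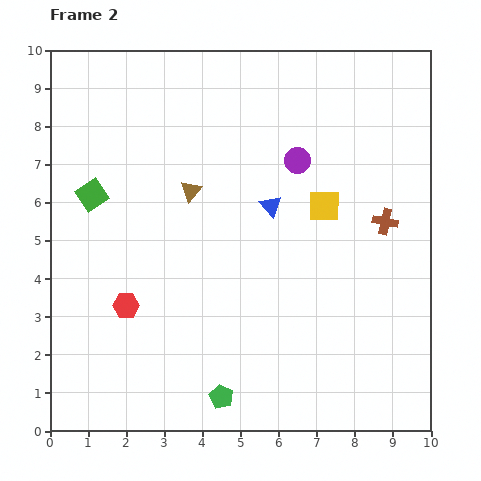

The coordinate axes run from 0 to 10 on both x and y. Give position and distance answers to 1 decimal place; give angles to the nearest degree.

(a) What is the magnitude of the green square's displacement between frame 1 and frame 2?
1.0

The green square moved from (1.7, 5.4) to (1.1, 6.2), a distance of √(0.6² + 0.8²) ≈ 1.0.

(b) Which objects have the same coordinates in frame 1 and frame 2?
none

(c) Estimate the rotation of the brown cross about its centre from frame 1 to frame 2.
21° counter-clockwise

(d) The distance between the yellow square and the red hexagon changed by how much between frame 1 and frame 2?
-2.0

Distance in frame 1: 7.8. Distance in frame 2: 5.8.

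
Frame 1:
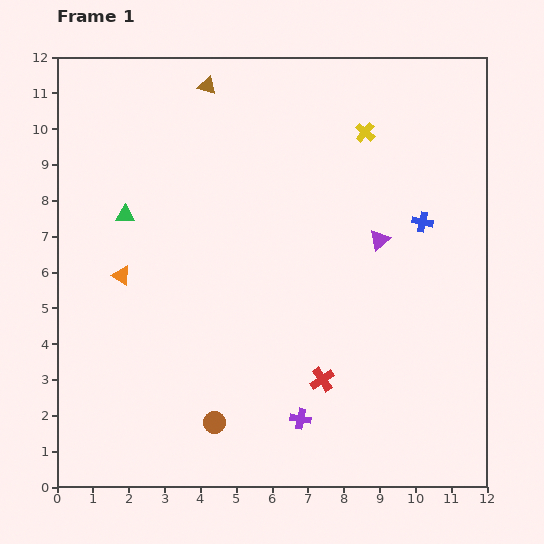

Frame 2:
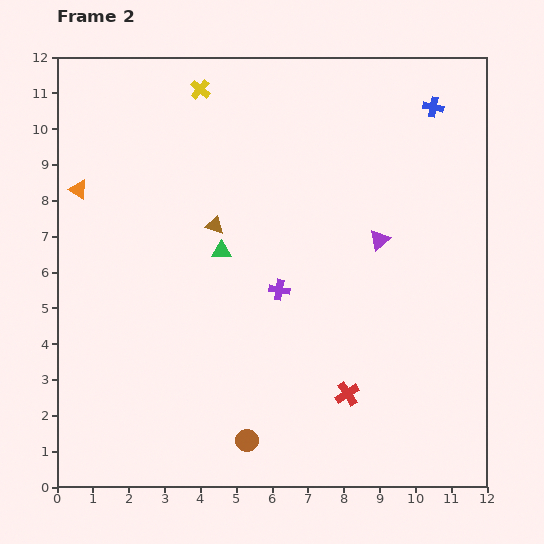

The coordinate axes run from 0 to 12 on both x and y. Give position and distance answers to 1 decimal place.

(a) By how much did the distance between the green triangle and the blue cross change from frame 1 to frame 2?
-1.2

Distance in frame 1: 8.3. Distance in frame 2: 7.1.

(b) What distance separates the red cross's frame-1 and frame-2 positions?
0.8

The red cross moved from (7.4, 3.0) to (8.1, 2.6), a distance of √(0.7² + 0.4²) ≈ 0.8.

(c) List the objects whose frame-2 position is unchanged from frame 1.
the purple triangle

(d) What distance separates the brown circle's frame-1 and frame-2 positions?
1.0

The brown circle moved from (4.4, 1.8) to (5.3, 1.3), a distance of √(0.9² + 0.5²) ≈ 1.0.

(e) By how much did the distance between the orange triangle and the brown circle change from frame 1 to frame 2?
+3.5

Distance in frame 1: 4.9. Distance in frame 2: 8.4.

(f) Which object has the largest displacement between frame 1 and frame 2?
the yellow cross

(moved 4.8; next 3.9)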